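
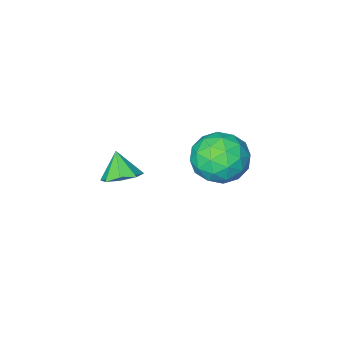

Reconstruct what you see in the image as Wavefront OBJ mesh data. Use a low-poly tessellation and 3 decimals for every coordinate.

v 2.808 -0.338 -1.321
v 3.506 -0.717 -1.48
v 2.692 -0.962 -0.339
v 3.586 -0.202 -1.144
v 3.21 0.233 -0.912
v 2.599 0.334 -0.92
v 2.109 0.041 -1.163
v 2.029 -0.474 -1.499
v 2.405 -0.909 -1.731
v 3.017 -1.01 -1.723
v -1.691 0.599 -2.904
v -0.85 -0.25 -3.239
v -2.17 -0.51 -1.301
v -1.329 -1.359 -1.636
v -0.96 -0.245 -1.235
v -0.664 0.441 -2.225
v -2.356 -1.201 -2.315
v -2.06 -0.515 -3.305
v -1.261 -1.362 -2.875
v -0.398 -0.771 -2.208
v -2.622 0.011 -2.332
v -1.759 0.602 -1.665
v -1.228 0.272 -3.212
v -1.792 -1.032 -1.328
v -1.575 -0.377 -1.092
v -1.081 -0.876 -1.289
v -1.119 0.678 -2.616
v -0.624 0.179 -2.814
v -0.689 0.182 -1.635
v -2.396 -0.939 -1.726
v -1.901 -1.438 -1.924
v -1.939 0.116 -3.251
v -1.445 -0.383 -3.448
v -2.331 -0.942 -2.905
v -0.976 -0.88 -3.196
v -1.258 -1.533 -2.253
v -1.861 -1.44 -2.652
v -1.687 -1.037 -3.234
v -0.469 -0.533 -2.803
v -0.75 -1.185 -1.861
v -0.533 -0.53 -1.625
v -0.359 -0.127 -2.207
v -0.71 -1.187 -2.589
v -2.27 0.425 -2.679
v -2.551 -0.227 -1.737
v -2.661 -0.633 -2.333
v -2.487 -0.23 -2.915
v -1.762 0.773 -2.287
v -2.044 0.12 -1.344
v -1.333 0.277 -1.306
v -1.159 0.68 -1.888
v -2.31 0.427 -1.951
f 2 1 4
f 2 4 3
f 4 1 5
f 4 5 3
f 5 1 6
f 5 6 3
f 6 1 7
f 6 7 3
f 7 1 8
f 7 8 3
f 8 1 9
f 8 9 3
f 9 1 10
f 9 10 3
f 10 1 2
f 10 2 3
f 11 48 27
f 48 22 51
f 27 51 16
f 48 51 27
f 11 27 23
f 27 16 28
f 23 28 12
f 27 28 23
f 11 23 32
f 23 12 33
f 32 33 18
f 23 33 32
f 11 32 44
f 32 18 47
f 44 47 21
f 32 47 44
f 11 44 48
f 44 21 52
f 48 52 22
f 44 52 48
f 12 28 39
f 28 16 42
f 39 42 20
f 28 42 39
f 16 51 29
f 51 22 50
f 29 50 15
f 51 50 29
f 22 52 49
f 52 21 45
f 49 45 13
f 52 45 49
f 21 47 46
f 47 18 34
f 46 34 17
f 47 34 46
f 18 33 38
f 33 12 35
f 38 35 19
f 33 35 38
f 14 40 26
f 40 20 41
f 26 41 15
f 40 41 26
f 14 26 24
f 26 15 25
f 24 25 13
f 26 25 24
f 14 24 31
f 24 13 30
f 31 30 17
f 24 30 31
f 14 31 36
f 31 17 37
f 36 37 19
f 31 37 36
f 14 36 40
f 36 19 43
f 40 43 20
f 36 43 40
f 15 41 29
f 41 20 42
f 29 42 16
f 41 42 29
f 13 25 49
f 25 15 50
f 49 50 22
f 25 50 49
f 17 30 46
f 30 13 45
f 46 45 21
f 30 45 46
f 19 37 38
f 37 17 34
f 38 34 18
f 37 34 38
f 20 43 39
f 43 19 35
f 39 35 12
f 43 35 39



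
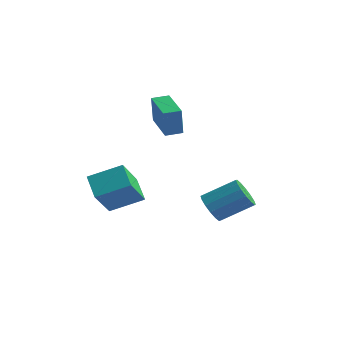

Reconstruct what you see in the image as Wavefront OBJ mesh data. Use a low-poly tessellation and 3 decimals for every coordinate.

v -3.923 2.581 3.138
v -3.79 2.323 4.65
v -3.475 3.334 3.227
v -3.342 3.075 4.739
v -2.218 1.605 2.821
v -2.085 1.346 4.333
v -1.77 2.357 2.91
v -1.637 2.099 4.422
v 1.879 0.212 -0.22
v 2.508 0.081 -0.776
v 3.591 1.218 0.184
v 2.961 1.348 0.74
v 2.286 0.426 -0.934
v 3.369 1.563 0.025
v 1.955 0.714 -0.901
v 3.037 1.851 0.059
v 1.603 0.867 -0.685
v 2.686 2.004 0.274
v 1.325 0.844 -0.345
v 2.408 1.981 0.615
v 1.196 0.652 0.029
v 2.278 1.789 0.988
v 1.249 0.342 0.336
v 2.332 1.479 1.296
v 1.471 -0.003 0.495
v 2.554 1.134 1.454
v 1.803 -0.291 0.461
v 2.885 0.846 1.421
v 2.154 -0.444 0.246
v 3.237 0.693 1.205
v 2.432 -0.421 -0.095
v 3.515 0.716 0.865
v 2.562 -0.229 -0.468
v 3.644 0.908 0.491
v -2.55 -1.755 -1.097
v -2.12 -3.092 0.342
v -3.594 -1.215 -0.283
v -3.165 -2.552 1.156
v -1.395 -0.608 -0.376
v -0.966 -1.945 1.063
v -2.44 -0.068 0.438
v -2.01 -1.405 1.877
f 2 4 1
f 5 2 1
f 1 4 3
f 3 5 1
f 2 8 4
f 6 2 5
f 6 8 2
f 4 8 3
f 7 5 3
f 3 8 7
f 7 6 5
f 8 6 7
f 10 9 13
f 10 13 11
f 11 13 14
f 11 14 12
f 13 9 15
f 13 15 14
f 14 15 16
f 14 16 12
f 15 9 17
f 15 17 16
f 16 17 18
f 16 18 12
f 17 9 19
f 17 19 18
f 18 19 20
f 18 20 12
f 19 9 21
f 19 21 20
f 20 21 22
f 20 22 12
f 21 9 23
f 21 23 22
f 22 23 24
f 22 24 12
f 23 9 25
f 23 25 24
f 24 25 26
f 24 26 12
f 25 9 27
f 25 27 26
f 26 27 28
f 26 28 12
f 27 9 29
f 27 29 28
f 28 29 30
f 28 30 12
f 29 9 31
f 29 31 30
f 30 31 32
f 30 32 12
f 31 9 33
f 31 33 32
f 32 33 34
f 32 34 12
f 33 9 10
f 33 10 34
f 34 10 11
f 34 11 12
f 36 38 35
f 39 36 35
f 35 38 37
f 37 39 35
f 36 42 38
f 40 36 39
f 40 42 36
f 38 42 37
f 41 39 37
f 37 42 41
f 41 40 39
f 42 40 41



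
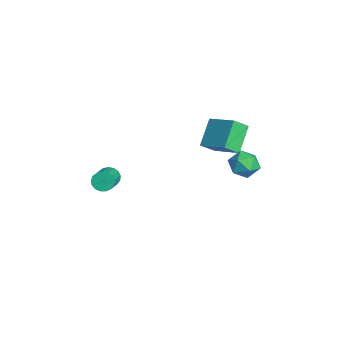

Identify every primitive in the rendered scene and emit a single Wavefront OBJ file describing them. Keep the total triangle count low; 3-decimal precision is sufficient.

v 2.761 4.147 2.372
v 3.584 3.892 2.897
v 2.996 2.868 1.383
v 3.819 2.613 1.908
v 2.905 2.52 2.326
v 2.76 3.31 2.937
v 3.82 3.45 1.343
v 3.675 4.24 1.954
v 4.239 3.461 2.261
v 3.674 2.887 2.869
v 2.906 3.873 1.411
v 2.341 3.299 2.019
v -2.209 2.988 -0.685
v -1.978 2.039 0.111
v -3.459 3.834 0.688
v -3.228 2.885 1.483
v -0.572 4.075 0.137
v -0.341 3.126 0.932
v -1.822 4.921 1.509
v -1.591 3.972 2.305
v -1.908 -3.47 -1.82
v -1.51 -3.058 -2.24
v 0.105 -3.678 -1.32
v -0.292 -4.09 -0.9
v -1.584 -2.857 -1.976
v 0.032 -3.478 -1.055
v -1.732 -2.797 -1.676
v -0.116 -3.418 -0.755
v -1.92 -2.891 -1.409
v -0.304 -3.512 -0.488
v -2.105 -3.117 -1.236
v -0.49 -3.738 -0.316
v -2.245 -3.425 -1.197
v -0.63 -4.045 -0.277
v -2.308 -3.742 -1.301
v -0.693 -4.363 -0.381
v -2.279 -3.997 -1.524
v -0.664 -4.618 -0.603
v -2.165 -4.131 -1.814
v -0.55 -4.752 -0.894
v -1.992 -4.114 -2.106
v -0.377 -4.735 -1.186
v -1.8 -3.949 -2.333
v -0.184 -4.57 -1.412
v -1.632 -3.674 -2.442
v -0.017 -4.295 -1.521
v -1.528 -3.353 -2.408
v 0.088 -3.973 -1.488
f 1 12 6
f 1 6 2
f 1 2 8
f 1 8 11
f 1 11 12
f 2 6 10
f 6 12 5
f 12 11 3
f 11 8 7
f 8 2 9
f 4 10 5
f 4 5 3
f 4 3 7
f 4 7 9
f 4 9 10
f 5 10 6
f 3 5 12
f 7 3 11
f 9 7 8
f 10 9 2
f 14 16 13
f 17 14 13
f 13 16 15
f 15 17 13
f 14 20 16
f 18 14 17
f 18 20 14
f 16 20 15
f 19 17 15
f 15 20 19
f 19 18 17
f 20 18 19
f 22 21 25
f 22 25 23
f 23 25 26
f 23 26 24
f 25 21 27
f 25 27 26
f 26 27 28
f 26 28 24
f 27 21 29
f 27 29 28
f 28 29 30
f 28 30 24
f 29 21 31
f 29 31 30
f 30 31 32
f 30 32 24
f 31 21 33
f 31 33 32
f 32 33 34
f 32 34 24
f 33 21 35
f 33 35 34
f 34 35 36
f 34 36 24
f 35 21 37
f 35 37 36
f 36 37 38
f 36 38 24
f 37 21 39
f 37 39 38
f 38 39 40
f 38 40 24
f 39 21 41
f 39 41 40
f 40 41 42
f 40 42 24
f 41 21 43
f 41 43 42
f 42 43 44
f 42 44 24
f 43 21 45
f 43 45 44
f 44 45 46
f 44 46 24
f 45 21 47
f 45 47 46
f 46 47 48
f 46 48 24
f 47 21 22
f 47 22 48
f 48 22 23
f 48 23 24



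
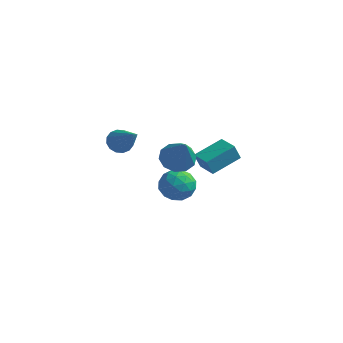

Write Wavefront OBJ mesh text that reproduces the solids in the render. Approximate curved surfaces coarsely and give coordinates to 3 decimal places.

v -3.263 2.206 -3.12
v -2.397 2.331 -2.66
v -2.943 0.649 -3.3
v -2.077 0.774 -2.84
v -2.922 0.856 -2.333
v -3.12 1.818 -2.223
v -2.22 1.162 -3.737
v -2.418 2.124 -3.627
v -1.753 1.685 -3.042
v -2.186 1.496 -2.174
v -3.154 1.484 -3.786
v -3.587 1.295 -2.918
v -2.858 2.405 -2.875
v -2.482 0.575 -3.085
v -2.979 0.623 -2.788
v -2.47 0.697 -2.517
v -3.283 2.104 -2.617
v -2.774 2.177 -2.347
v -3.082 1.31 -2.155
v -2.566 0.803 -3.613
v -2.057 0.876 -3.343
v -2.87 2.283 -3.443
v -2.361 2.357 -3.172
v -2.258 1.67 -3.805
v -1.97 2.099 -2.828
v -1.782 1.184 -2.934
v -1.867 1.412 -3.462
v -1.983 1.977 -3.396
v -2.225 1.988 -2.318
v -2.037 1.073 -2.424
v -2.534 1.121 -2.126
v -2.65 1.687 -2.061
v -1.846 1.609 -2.543
v -3.303 1.907 -3.536
v -3.115 0.992 -3.642
v -2.69 1.293 -3.899
v -2.806 1.859 -3.834
v -3.558 1.796 -3.026
v -3.37 0.881 -3.132
v -3.357 1.003 -2.564
v -3.473 1.568 -2.498
v -3.494 1.371 -3.417
v -1.466 -0.658 0.558
v -0.837 -0.995 0.027
v -0.534 -1.602 2.262
v -0.664 -0.504 0.204
v -0.797 -0.072 0.517
v -1.186 0.137 0.845
v -1.682 0.042 1.064
v -2.095 -0.32 1.09
v -2.268 -0.811 0.912
v -2.135 -1.243 0.599
v -1.747 -1.452 0.271
v -1.251 -1.357 0.052
v -3.102 -3.068 2.482
v -2.713 -2.526 2.43
v -1.658 -3.972 3.858
v -2.925 -2.459 2.696
v -3.185 -2.555 2.905
v -3.422 -2.79 3.001
v -3.574 -3.098 2.957
v -3.599 -3.399 2.787
v -3.491 -3.611 2.534
v -3.28 -3.678 2.268
v -3.02 -3.581 2.059
v -2.783 -3.347 1.963
v -2.631 -3.039 2.007
v -2.606 -2.738 2.178
v -1.058 0.817 -0.761
v -1.285 0.59 0.09
v -0.318 2.192 -0.198
v -0.545 1.965 0.654
v -0.095 0.255 -0.654
v -0.322 0.028 0.198
v 0.645 1.63 -0.09
v 0.418 1.403 0.761
f 1 38 17
f 38 12 41
f 17 41 6
f 38 41 17
f 1 17 13
f 17 6 18
f 13 18 2
f 17 18 13
f 1 13 22
f 13 2 23
f 22 23 8
f 13 23 22
f 1 22 34
f 22 8 37
f 34 37 11
f 22 37 34
f 1 34 38
f 34 11 42
f 38 42 12
f 34 42 38
f 2 18 29
f 18 6 32
f 29 32 10
f 18 32 29
f 6 41 19
f 41 12 40
f 19 40 5
f 41 40 19
f 12 42 39
f 42 11 35
f 39 35 3
f 42 35 39
f 11 37 36
f 37 8 24
f 36 24 7
f 37 24 36
f 8 23 28
f 23 2 25
f 28 25 9
f 23 25 28
f 4 30 16
f 30 10 31
f 16 31 5
f 30 31 16
f 4 16 14
f 16 5 15
f 14 15 3
f 16 15 14
f 4 14 21
f 14 3 20
f 21 20 7
f 14 20 21
f 4 21 26
f 21 7 27
f 26 27 9
f 21 27 26
f 4 26 30
f 26 9 33
f 30 33 10
f 26 33 30
f 5 31 19
f 31 10 32
f 19 32 6
f 31 32 19
f 3 15 39
f 15 5 40
f 39 40 12
f 15 40 39
f 7 20 36
f 20 3 35
f 36 35 11
f 20 35 36
f 9 27 28
f 27 7 24
f 28 24 8
f 27 24 28
f 10 33 29
f 33 9 25
f 29 25 2
f 33 25 29
f 44 43 46
f 44 46 45
f 46 43 47
f 46 47 45
f 47 43 48
f 47 48 45
f 48 43 49
f 48 49 45
f 49 43 50
f 49 50 45
f 50 43 51
f 50 51 45
f 51 43 52
f 51 52 45
f 52 43 53
f 52 53 45
f 53 43 54
f 53 54 45
f 54 43 44
f 54 44 45
f 56 55 58
f 56 58 57
f 58 55 59
f 58 59 57
f 59 55 60
f 59 60 57
f 60 55 61
f 60 61 57
f 61 55 62
f 61 62 57
f 62 55 63
f 62 63 57
f 63 55 64
f 63 64 57
f 64 55 65
f 64 65 57
f 65 55 66
f 65 66 57
f 66 55 67
f 66 67 57
f 67 55 68
f 67 68 57
f 68 55 56
f 68 56 57
f 70 72 69
f 73 70 69
f 69 72 71
f 71 73 69
f 70 76 72
f 74 70 73
f 74 76 70
f 72 76 71
f 75 73 71
f 71 76 75
f 75 74 73
f 76 74 75



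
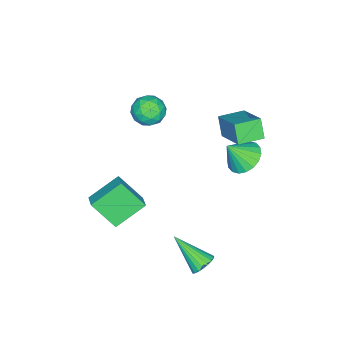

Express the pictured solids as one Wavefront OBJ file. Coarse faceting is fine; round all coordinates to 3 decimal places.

v 3.377 3.763 -3.886
v 3.85 4.026 -3.508
v 3.243 2.197 -2.634
v 3.622 4.133 -3.398
v 3.352 4.176 -3.372
v 3.087 4.148 -3.436
v 2.871 4.054 -3.577
v 2.743 3.909 -3.772
v 2.725 3.739 -3.987
v 2.819 3.573 -4.184
v 3.01 3.44 -4.33
v 3.264 3.363 -4.399
v 3.538 3.355 -4.379
v 3.784 3.418 -4.275
v 3.959 3.54 -4.103
v 4.034 3.701 -3.894
v 3.995 3.873 -3.683
v -2.616 2.732 1.791
v -1.6 4.051 2.768
v -2.224 3.133 0.844
v -1.208 4.451 1.821
v -1.612 1.909 1.859
v -0.596 3.227 2.836
v -1.22 2.309 0.912
v -0.204 3.628 1.889
v -2.076 3.069 -1.226
v -1.549 2.515 -1.805
v -1.504 2.431 -0.094
v -1.296 2.853 -1.742
v -1.198 3.234 -1.576
v -1.273 3.583 -1.341
v -1.508 3.83 -1.084
v -1.855 3.926 -0.854
v -2.246 3.853 -0.698
v -2.603 3.624 -0.647
v -2.856 3.286 -0.71
v -2.954 2.904 -0.875
v -2.879 2.556 -1.11
v -2.644 2.309 -1.368
v -2.297 2.212 -1.598
v -1.906 2.286 -1.754
v 2.276 -1.519 -4.36
v 2.46 -2.696 -3.023
v 1.024 -0.618 -3.394
v 1.208 -1.795 -2.058
v 2.952 -0.985 -3.982
v 3.136 -2.162 -2.646
v 1.7 -0.084 -3.017
v 1.884 -1.261 -1.68
v -0.115 -0.447 1.715
v 0.33 -0.09 2.376
v -0.37 -1.59 2.504
v 0.075 -1.233 3.165
v -0.693 -0.896 2.923
v -0.535 -0.189 2.435
v 0.495 -1.491 2.445
v 0.653 -0.784 1.957
v 0.707 -0.735 2.827
v -0.027 -0.367 3.122
v -0.013 -1.313 1.758
v -0.747 -0.945 2.053
v 0.13 -0.168 1.976
v -0.17 -1.512 2.904
v -0.621 -1.313 2.761
v -0.36 -1.104 3.15
v -0.378 -0.226 2.011
v -0.117 -0.017 2.4
v -0.718 -0.49 2.721
v 0.077 -1.663 2.48
v 0.338 -1.454 2.869
v 0.32 -0.576 1.73
v 0.581 -0.367 2.119
v 0.678 -1.19 2.159
v 0.613 -0.338 2.63
v 0.463 -1.01 3.093
v 0.71 -1.161 2.67
v 0.803 -0.746 2.384
v 0.181 -0.122 2.803
v 0.031 -0.793 3.267
v -0.42 -0.595 3.125
v -0.327 -0.18 2.838
v 0.403 -0.501 3.068
v -0.071 -0.887 1.613
v -0.221 -1.558 2.077
v 0.287 -1.5 2.042
v 0.38 -1.085 1.755
v -0.503 -0.67 1.787
v -0.653 -1.342 2.25
v -0.843 -0.934 2.496
v -0.75 -0.519 2.21
v -0.443 -1.179 1.812
f 2 1 4
f 2 4 3
f 4 1 5
f 4 5 3
f 5 1 6
f 5 6 3
f 6 1 7
f 6 7 3
f 7 1 8
f 7 8 3
f 8 1 9
f 8 9 3
f 9 1 10
f 9 10 3
f 10 1 11
f 10 11 3
f 11 1 12
f 11 12 3
f 12 1 13
f 12 13 3
f 13 1 14
f 13 14 3
f 14 1 15
f 14 15 3
f 15 1 16
f 15 16 3
f 16 1 17
f 16 17 3
f 17 1 2
f 17 2 3
f 19 21 18
f 22 19 18
f 18 21 20
f 20 22 18
f 19 25 21
f 23 19 22
f 23 25 19
f 21 25 20
f 24 22 20
f 20 25 24
f 24 23 22
f 25 23 24
f 27 26 29
f 27 29 28
f 29 26 30
f 29 30 28
f 30 26 31
f 30 31 28
f 31 26 32
f 31 32 28
f 32 26 33
f 32 33 28
f 33 26 34
f 33 34 28
f 34 26 35
f 34 35 28
f 35 26 36
f 35 36 28
f 36 26 37
f 36 37 28
f 37 26 38
f 37 38 28
f 38 26 39
f 38 39 28
f 39 26 40
f 39 40 28
f 40 26 41
f 40 41 28
f 41 26 27
f 41 27 28
f 43 45 42
f 46 43 42
f 42 45 44
f 44 46 42
f 43 49 45
f 47 43 46
f 47 49 43
f 45 49 44
f 48 46 44
f 44 49 48
f 48 47 46
f 49 47 48
f 50 87 66
f 87 61 90
f 66 90 55
f 87 90 66
f 50 66 62
f 66 55 67
f 62 67 51
f 66 67 62
f 50 62 71
f 62 51 72
f 71 72 57
f 62 72 71
f 50 71 83
f 71 57 86
f 83 86 60
f 71 86 83
f 50 83 87
f 83 60 91
f 87 91 61
f 83 91 87
f 51 67 78
f 67 55 81
f 78 81 59
f 67 81 78
f 55 90 68
f 90 61 89
f 68 89 54
f 90 89 68
f 61 91 88
f 91 60 84
f 88 84 52
f 91 84 88
f 60 86 85
f 86 57 73
f 85 73 56
f 86 73 85
f 57 72 77
f 72 51 74
f 77 74 58
f 72 74 77
f 53 79 65
f 79 59 80
f 65 80 54
f 79 80 65
f 53 65 63
f 65 54 64
f 63 64 52
f 65 64 63
f 53 63 70
f 63 52 69
f 70 69 56
f 63 69 70
f 53 70 75
f 70 56 76
f 75 76 58
f 70 76 75
f 53 75 79
f 75 58 82
f 79 82 59
f 75 82 79
f 54 80 68
f 80 59 81
f 68 81 55
f 80 81 68
f 52 64 88
f 64 54 89
f 88 89 61
f 64 89 88
f 56 69 85
f 69 52 84
f 85 84 60
f 69 84 85
f 58 76 77
f 76 56 73
f 77 73 57
f 76 73 77
f 59 82 78
f 82 58 74
f 78 74 51
f 82 74 78



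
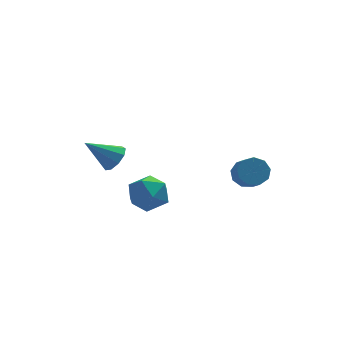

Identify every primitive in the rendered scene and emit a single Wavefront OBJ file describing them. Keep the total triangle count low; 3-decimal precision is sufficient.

v -2.815 -0.914 1.155
v -1.636 -0.752 1.575
v -2.204 -2.528 0.065
v -1.025 -2.366 0.485
v -1.93 -2.75 1.277
v -2.307 -1.752 1.95
v -1.533 -1.528 -0.31
v -1.91 -0.53 0.363
v -0.844 -1.131 0.669
v -1.089 -1.886 1.65
v -2.751 -1.394 -0.01
v -2.996 -2.149 0.971
v 3.54 -1.039 1.128
v 4.45 -1.018 1.136
v 4.469 -2.24 2.12
v 3.56 -2.261 2.112
v 4.225 -0.656 1.59
v 4.244 -1.879 2.574
v 3.679 -0.473 1.827
v 3.698 -1.696 2.812
v 3.069 -0.555 1.738
v 3.088 -1.778 2.722
v 2.679 -0.863 1.362
v 2.698 -2.086 2.347
v 2.692 -1.253 0.878
v 2.711 -2.476 1.862
v 3.102 -1.543 0.51
v 3.122 -2.766 1.494
v 3.718 -1.597 0.431
v 3.737 -2.819 1.416
v 4.25 -1.389 0.678
v 4.269 -2.612 1.663
v -2.842 2.659 0.857
v -2.248 2.656 1.572
v -4.438 2.901 2.183
v -2.332 3.251 1.362
v -2.655 3.568 0.916
v -3.065 3.461 0.441
v -3.371 2.978 0.162
v -3.429 2.346 0.207
v -3.212 1.861 0.556
v -2.822 1.749 1.046
v -2.441 2.063 1.448
f 1 12 6
f 1 6 2
f 1 2 8
f 1 8 11
f 1 11 12
f 2 6 10
f 6 12 5
f 12 11 3
f 11 8 7
f 8 2 9
f 4 10 5
f 4 5 3
f 4 3 7
f 4 7 9
f 4 9 10
f 5 10 6
f 3 5 12
f 7 3 11
f 9 7 8
f 10 9 2
f 14 13 17
f 14 17 15
f 15 17 18
f 15 18 16
f 17 13 19
f 17 19 18
f 18 19 20
f 18 20 16
f 19 13 21
f 19 21 20
f 20 21 22
f 20 22 16
f 21 13 23
f 21 23 22
f 22 23 24
f 22 24 16
f 23 13 25
f 23 25 24
f 24 25 26
f 24 26 16
f 25 13 27
f 25 27 26
f 26 27 28
f 26 28 16
f 27 13 29
f 27 29 28
f 28 29 30
f 28 30 16
f 29 13 31
f 29 31 30
f 30 31 32
f 30 32 16
f 31 13 14
f 31 14 32
f 32 14 15
f 32 15 16
f 34 33 36
f 34 36 35
f 36 33 37
f 36 37 35
f 37 33 38
f 37 38 35
f 38 33 39
f 38 39 35
f 39 33 40
f 39 40 35
f 40 33 41
f 40 41 35
f 41 33 42
f 41 42 35
f 42 33 43
f 42 43 35
f 43 33 34
f 43 34 35



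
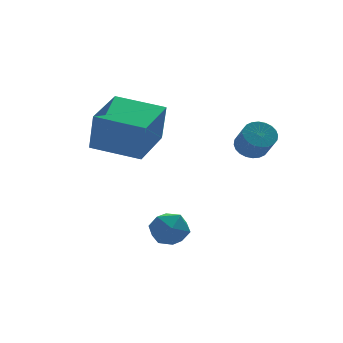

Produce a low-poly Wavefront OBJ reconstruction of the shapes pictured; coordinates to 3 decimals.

v -3.261 0.924 1.392
v -3.213 0.572 3.085
v -1.84 2.485 1.677
v -1.793 2.133 3.37
v -1.727 -0.413 1.07
v -1.68 -0.765 2.763
v -0.307 1.148 1.355
v -0.259 0.796 3.048
v 1.74 -2.427 2.012
v 2.382 -2.542 1.91
v 2.381 -3.288 2.745
v 1.74 -3.173 2.848
v 2.392 -2.351 2.081
v 2.392 -3.096 2.917
v 2.303 -2.17 2.242
v 2.303 -2.916 3.077
v 2.129 -2.029 2.368
v 2.128 -2.775 3.203
v 1.895 -1.948 2.44
v 1.894 -2.694 3.275
v 1.637 -1.941 2.446
v 1.637 -2.687 3.282
v 1.396 -2.007 2.387
v 1.395 -2.753 3.222
v 1.207 -2.137 2.271
v 1.206 -2.883 3.106
v 1.099 -2.312 2.115
v 1.098 -3.058 2.95
v 1.088 -2.504 1.943
v 1.088 -3.249 2.779
v 1.177 -2.684 1.783
v 1.177 -3.43 2.618
v 1.352 -2.825 1.657
v 1.351 -3.571 2.492
v 1.586 -2.906 1.585
v 1.585 -3.652 2.42
v 1.843 -2.913 1.578
v 1.843 -3.659 2.414
v 2.085 -2.847 1.638
v 2.084 -3.593 2.473
v 2.274 -2.717 1.754
v 2.273 -3.463 2.589
v -2.266 -2.845 -1.643
v -1.872 -2.45 -2.286
v -1.128 -2.73 -0.874
v -0.734 -2.335 -1.517
v -1.37 -1.947 -1.105
v -2.074 -2.018 -1.58
v -0.926 -3.162 -1.58
v -1.63 -3.233 -2.055
v -1.044 -2.646 -2.247
v -1.318 -1.895 -1.954
v -1.682 -3.285 -1.206
v -1.956 -2.534 -0.913
f 2 4 1
f 5 2 1
f 1 4 3
f 3 5 1
f 2 8 4
f 6 2 5
f 6 8 2
f 4 8 3
f 7 5 3
f 3 8 7
f 7 6 5
f 8 6 7
f 10 9 13
f 10 13 11
f 11 13 14
f 11 14 12
f 13 9 15
f 13 15 14
f 14 15 16
f 14 16 12
f 15 9 17
f 15 17 16
f 16 17 18
f 16 18 12
f 17 9 19
f 17 19 18
f 18 19 20
f 18 20 12
f 19 9 21
f 19 21 20
f 20 21 22
f 20 22 12
f 21 9 23
f 21 23 22
f 22 23 24
f 22 24 12
f 23 9 25
f 23 25 24
f 24 25 26
f 24 26 12
f 25 9 27
f 25 27 26
f 26 27 28
f 26 28 12
f 27 9 29
f 27 29 28
f 28 29 30
f 28 30 12
f 29 9 31
f 29 31 30
f 30 31 32
f 30 32 12
f 31 9 33
f 31 33 32
f 32 33 34
f 32 34 12
f 33 9 35
f 33 35 34
f 34 35 36
f 34 36 12
f 35 9 37
f 35 37 36
f 36 37 38
f 36 38 12
f 37 9 39
f 37 39 38
f 38 39 40
f 38 40 12
f 39 9 41
f 39 41 40
f 40 41 42
f 40 42 12
f 41 9 10
f 41 10 42
f 42 10 11
f 42 11 12
f 43 54 48
f 43 48 44
f 43 44 50
f 43 50 53
f 43 53 54
f 44 48 52
f 48 54 47
f 54 53 45
f 53 50 49
f 50 44 51
f 46 52 47
f 46 47 45
f 46 45 49
f 46 49 51
f 46 51 52
f 47 52 48
f 45 47 54
f 49 45 53
f 51 49 50
f 52 51 44



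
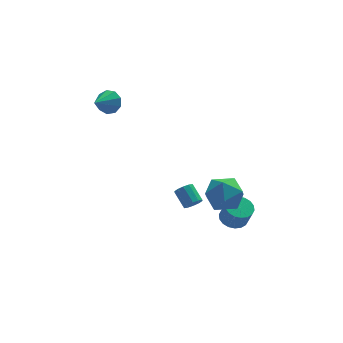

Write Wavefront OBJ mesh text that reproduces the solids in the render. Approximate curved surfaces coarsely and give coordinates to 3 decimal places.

v 0.045 -4.091 -0.334
v 0.657 -3.084 -0.061
v 1.603 -4.776 -1.299
v 2.215 -3.769 -1.026
v 1.936 -4.562 -0.157
v 0.973 -4.139 0.44
v 1.287 -3.721 -1.8
v 0.324 -3.298 -1.203
v 1.424 -2.856 -0.967
v 1.825 -3.375 0.049
v 0.435 -4.485 -1.409
v 0.836 -5.004 -0.393
v 2.182 -2.098 -4.206
v 2.648 -1.449 -4.021
v 2.844 -1.933 -2.809
v 2.378 -2.582 -2.994
v 2.314 -1.339 -3.924
v 2.51 -1.824 -2.712
v 1.954 -1.38 -3.882
v 2.149 -1.865 -2.67
v 1.639 -1.563 -3.904
v 1.834 -2.047 -2.692
v 1.432 -1.851 -3.987
v 1.627 -2.336 -2.775
v 1.373 -2.189 -4.112
v 1.568 -2.674 -2.9
v 1.475 -2.508 -4.256
v 1.67 -2.993 -3.044
v 1.716 -2.747 -4.391
v 1.912 -3.231 -3.179
v 2.05 -2.856 -4.488
v 2.246 -3.341 -3.276
v 2.411 -2.815 -4.53
v 2.606 -3.3 -3.318
v 2.726 -2.633 -4.508
v 2.921 -3.117 -3.296
v 2.933 -2.344 -4.425
v 3.128 -2.829 -3.213
v 2.992 -2.006 -4.3
v 3.187 -2.491 -3.088
v 2.89 -1.687 -4.156
v 3.085 -2.172 -2.944
v -0.087 -2.159 -2.592
v 0.144 -2.423 -2.143
v -0.162 -1.525 -1.458
v -0.393 -1.261 -1.908
v 0.393 -2.224 -2.292
v 0.087 -1.326 -1.607
v 0.459 -2 -2.556
v 0.153 -1.103 -1.871
v 0.317 -1.837 -2.834
v 0.011 -0.939 -2.149
v 0.02 -1.797 -3.019
v -0.286 -0.899 -2.335
v -0.318 -1.895 -3.042
v -0.624 -0.997 -2.357
v -0.567 -2.094 -2.893
v -0.873 -1.196 -2.208
v -0.633 -2.317 -2.629
v -0.939 -1.42 -1.944
v -0.491 -2.481 -2.351
v -0.797 -1.583 -1.666
v -0.194 -2.521 -2.165
v -0.5 -1.623 -1.481
v -3.438 3.353 2.468
v -2.84 3.021 2.921
v -4.422 2.487 3.132
v -3.055 3.467 3.184
v -3.449 3.86 3.112
v -3.838 4.016 2.739
v -4.039 3.861 2.239
v -3.959 3.469 1.846
v -3.635 3.023 1.744
v -3.219 2.731 1.981
v -2.905 2.73 2.445
f 1 12 6
f 1 6 2
f 1 2 8
f 1 8 11
f 1 11 12
f 2 6 10
f 6 12 5
f 12 11 3
f 11 8 7
f 8 2 9
f 4 10 5
f 4 5 3
f 4 3 7
f 4 7 9
f 4 9 10
f 5 10 6
f 3 5 12
f 7 3 11
f 9 7 8
f 10 9 2
f 14 13 17
f 14 17 15
f 15 17 18
f 15 18 16
f 17 13 19
f 17 19 18
f 18 19 20
f 18 20 16
f 19 13 21
f 19 21 20
f 20 21 22
f 20 22 16
f 21 13 23
f 21 23 22
f 22 23 24
f 22 24 16
f 23 13 25
f 23 25 24
f 24 25 26
f 24 26 16
f 25 13 27
f 25 27 26
f 26 27 28
f 26 28 16
f 27 13 29
f 27 29 28
f 28 29 30
f 28 30 16
f 29 13 31
f 29 31 30
f 30 31 32
f 30 32 16
f 31 13 33
f 31 33 32
f 32 33 34
f 32 34 16
f 33 13 35
f 33 35 34
f 34 35 36
f 34 36 16
f 35 13 37
f 35 37 36
f 36 37 38
f 36 38 16
f 37 13 39
f 37 39 38
f 38 39 40
f 38 40 16
f 39 13 41
f 39 41 40
f 40 41 42
f 40 42 16
f 41 13 14
f 41 14 42
f 42 14 15
f 42 15 16
f 44 43 47
f 44 47 45
f 45 47 48
f 45 48 46
f 47 43 49
f 47 49 48
f 48 49 50
f 48 50 46
f 49 43 51
f 49 51 50
f 50 51 52
f 50 52 46
f 51 43 53
f 51 53 52
f 52 53 54
f 52 54 46
f 53 43 55
f 53 55 54
f 54 55 56
f 54 56 46
f 55 43 57
f 55 57 56
f 56 57 58
f 56 58 46
f 57 43 59
f 57 59 58
f 58 59 60
f 58 60 46
f 59 43 61
f 59 61 60
f 60 61 62
f 60 62 46
f 61 43 63
f 61 63 62
f 62 63 64
f 62 64 46
f 63 43 44
f 63 44 64
f 64 44 45
f 64 45 46
f 66 65 68
f 66 68 67
f 68 65 69
f 68 69 67
f 69 65 70
f 69 70 67
f 70 65 71
f 70 71 67
f 71 65 72
f 71 72 67
f 72 65 73
f 72 73 67
f 73 65 74
f 73 74 67
f 74 65 75
f 74 75 67
f 75 65 66
f 75 66 67



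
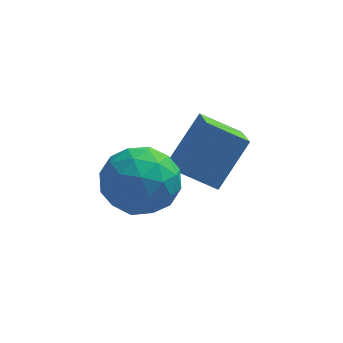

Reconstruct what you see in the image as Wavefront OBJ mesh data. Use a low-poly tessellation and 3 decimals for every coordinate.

v 0.9 -2.657 -0.294
v 1.724 -1.789 1.024
v 0.679 -1.02 -1.233
v 1.503 -0.152 0.084
v 2.077 -2.848 -0.904
v 2.901 -1.98 0.413
v 1.856 -1.211 -1.844
v 2.68 -0.343 -0.526
v -0.593 -2.899 -0.495
v 0.541 -3.011 -0.696
v -0.481 -4.189 0.856
v 0.653 -4.301 0.655
v 0.243 -3.327 1.124
v 0.173 -2.53 0.289
v -0.113 -4.67 -0.129
v -0.183 -3.873 -0.964
v 0.837 -4.106 -0.47
v 1.057 -3.276 0.304
v -0.997 -3.924 -0.144
v -0.777 -3.094 0.63
v -0.036 -2.842 -0.714
v 0.096 -4.358 0.874
v -0.145 -3.786 1.15
v 0.521 -3.852 1.032
v -0.252 -2.559 -0.135
v 0.415 -2.625 -0.253
v 0.239 -2.81 0.817
v -0.355 -4.575 0.413
v 0.312 -4.641 0.295
v -0.461 -3.348 -0.872
v 0.205 -3.414 -0.99
v -0.179 -4.39 -0.657
v 0.804 -3.552 -0.7
v 0.87 -4.31 0.095
v 0.42 -4.527 -0.366
v 0.379 -4.058 -0.857
v 0.934 -3.063 -0.244
v 1 -3.822 0.55
v 0.759 -3.249 0.826
v 0.718 -2.78 0.335
v 1.108 -3.707 -0.112
v -0.94 -3.378 -0.39
v -0.874 -4.137 0.404
v -0.658 -4.42 -0.175
v -0.699 -3.951 -0.666
v -0.81 -2.89 0.065
v -0.744 -3.648 0.86
v -0.319 -3.142 1.017
v -0.36 -2.673 0.526
v -1.048 -3.493 0.272
f 2 4 1
f 5 2 1
f 1 4 3
f 3 5 1
f 2 8 4
f 6 2 5
f 6 8 2
f 4 8 3
f 7 5 3
f 3 8 7
f 7 6 5
f 8 6 7
f 9 46 25
f 46 20 49
f 25 49 14
f 46 49 25
f 9 25 21
f 25 14 26
f 21 26 10
f 25 26 21
f 9 21 30
f 21 10 31
f 30 31 16
f 21 31 30
f 9 30 42
f 30 16 45
f 42 45 19
f 30 45 42
f 9 42 46
f 42 19 50
f 46 50 20
f 42 50 46
f 10 26 37
f 26 14 40
f 37 40 18
f 26 40 37
f 14 49 27
f 49 20 48
f 27 48 13
f 49 48 27
f 20 50 47
f 50 19 43
f 47 43 11
f 50 43 47
f 19 45 44
f 45 16 32
f 44 32 15
f 45 32 44
f 16 31 36
f 31 10 33
f 36 33 17
f 31 33 36
f 12 38 24
f 38 18 39
f 24 39 13
f 38 39 24
f 12 24 22
f 24 13 23
f 22 23 11
f 24 23 22
f 12 22 29
f 22 11 28
f 29 28 15
f 22 28 29
f 12 29 34
f 29 15 35
f 34 35 17
f 29 35 34
f 12 34 38
f 34 17 41
f 38 41 18
f 34 41 38
f 13 39 27
f 39 18 40
f 27 40 14
f 39 40 27
f 11 23 47
f 23 13 48
f 47 48 20
f 23 48 47
f 15 28 44
f 28 11 43
f 44 43 19
f 28 43 44
f 17 35 36
f 35 15 32
f 36 32 16
f 35 32 36
f 18 41 37
f 41 17 33
f 37 33 10
f 41 33 37



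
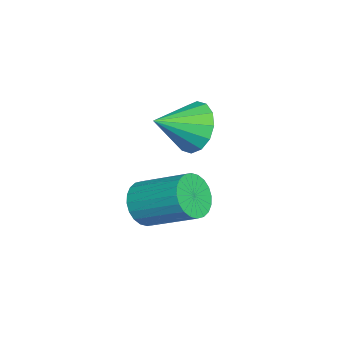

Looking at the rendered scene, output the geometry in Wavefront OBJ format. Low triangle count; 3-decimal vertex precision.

v -0.571 1.107 -0.35
v 0.016 1.843 0.2
v 0.271 -0.147 0.43
v -0.435 1.743 0.525
v -0.922 1.472 0.615
v -1.314 1.104 0.447
v -1.508 0.736 0.065
v -1.45 0.468 -0.428
v -1.157 0.371 -0.9
v -0.707 0.471 -1.225
v -0.22 0.742 -1.315
v 0.173 1.11 -1.147
v 0.366 1.478 -0.765
v 0.309 1.746 -0.272
v 2.531 -0.097 -2.034
v 3.123 0.081 -2.673
v 3.721 1.776 -1.646
v 3.129 1.597 -1.006
v 2.844 0.251 -2.79
v 3.442 1.946 -1.763
v 2.517 0.367 -2.792
v 3.115 2.062 -1.765
v 2.192 0.413 -2.679
v 2.79 2.108 -1.652
v 1.919 0.381 -2.467
v 2.517 2.076 -1.44
v 1.739 0.276 -2.189
v 2.336 1.971 -1.162
v 1.679 0.115 -1.888
v 2.277 1.81 -0.861
v 1.749 -0.079 -1.608
v 2.347 1.615 -0.581
v 1.939 -0.276 -1.394
v 2.537 1.419 -0.367
v 2.218 -0.446 -1.277
v 2.816 1.249 -0.25
v 2.545 -0.562 -1.275
v 3.143 1.133 -0.248
v 2.87 -0.608 -1.388
v 3.468 1.087 -0.361
v 3.143 -0.576 -1.6
v 3.741 1.119 -0.573
v 3.324 -0.471 -1.878
v 3.921 1.224 -0.851
v 3.383 -0.31 -2.179
v 3.981 1.385 -1.152
v 3.313 -0.115 -2.459
v 3.911 1.579 -1.432
f 2 1 4
f 2 4 3
f 4 1 5
f 4 5 3
f 5 1 6
f 5 6 3
f 6 1 7
f 6 7 3
f 7 1 8
f 7 8 3
f 8 1 9
f 8 9 3
f 9 1 10
f 9 10 3
f 10 1 11
f 10 11 3
f 11 1 12
f 11 12 3
f 12 1 13
f 12 13 3
f 13 1 14
f 13 14 3
f 14 1 2
f 14 2 3
f 16 15 19
f 16 19 17
f 17 19 20
f 17 20 18
f 19 15 21
f 19 21 20
f 20 21 22
f 20 22 18
f 21 15 23
f 21 23 22
f 22 23 24
f 22 24 18
f 23 15 25
f 23 25 24
f 24 25 26
f 24 26 18
f 25 15 27
f 25 27 26
f 26 27 28
f 26 28 18
f 27 15 29
f 27 29 28
f 28 29 30
f 28 30 18
f 29 15 31
f 29 31 30
f 30 31 32
f 30 32 18
f 31 15 33
f 31 33 32
f 32 33 34
f 32 34 18
f 33 15 35
f 33 35 34
f 34 35 36
f 34 36 18
f 35 15 37
f 35 37 36
f 36 37 38
f 36 38 18
f 37 15 39
f 37 39 38
f 38 39 40
f 38 40 18
f 39 15 41
f 39 41 40
f 40 41 42
f 40 42 18
f 41 15 43
f 41 43 42
f 42 43 44
f 42 44 18
f 43 15 45
f 43 45 44
f 44 45 46
f 44 46 18
f 45 15 47
f 45 47 46
f 46 47 48
f 46 48 18
f 47 15 16
f 47 16 48
f 48 16 17
f 48 17 18



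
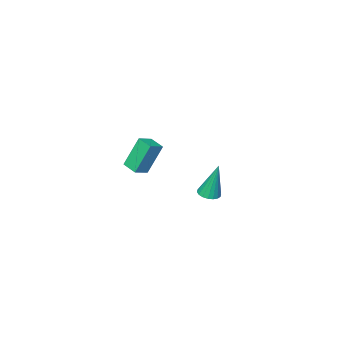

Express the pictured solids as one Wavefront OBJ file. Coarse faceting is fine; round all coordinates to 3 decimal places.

v -0.41 -3.866 -0.194
v -1.11 -3.563 1.47
v -0.405 -2.97 -0.354
v -1.104 -2.667 1.309
v 0.384 -3.813 0.131
v -0.315 -3.51 1.794
v 0.39 -2.917 -0.03
v -0.31 -2.614 1.634
v 1.053 3.32 1.642
v 1.509 3.034 1.754
v 0.847 3.72 3.498
v 1.595 3.259 1.715
v 1.574 3.497 1.662
v 1.449 3.7 1.604
v 1.246 3.828 1.554
v 1.005 3.854 1.521
v 0.774 3.776 1.513
v 0.598 3.606 1.529
v 0.512 3.381 1.569
v 0.533 3.143 1.622
v 0.658 2.94 1.68
v 0.86 2.813 1.73
v 1.102 2.786 1.762
v 1.333 2.864 1.771
f 2 4 1
f 5 2 1
f 1 4 3
f 3 5 1
f 2 8 4
f 6 2 5
f 6 8 2
f 4 8 3
f 7 5 3
f 3 8 7
f 7 6 5
f 8 6 7
f 10 9 12
f 10 12 11
f 12 9 13
f 12 13 11
f 13 9 14
f 13 14 11
f 14 9 15
f 14 15 11
f 15 9 16
f 15 16 11
f 16 9 17
f 16 17 11
f 17 9 18
f 17 18 11
f 18 9 19
f 18 19 11
f 19 9 20
f 19 20 11
f 20 9 21
f 20 21 11
f 21 9 22
f 21 22 11
f 22 9 23
f 22 23 11
f 23 9 24
f 23 24 11
f 24 9 10
f 24 10 11



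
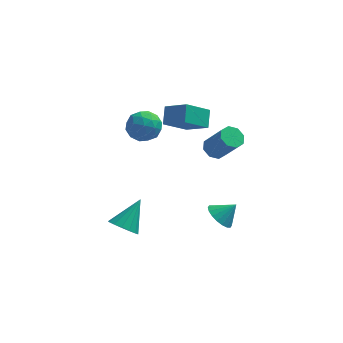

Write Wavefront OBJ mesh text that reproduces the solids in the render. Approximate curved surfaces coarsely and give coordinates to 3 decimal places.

v 1.757 0.351 0.79
v 2.368 0.205 0.361
v 3.333 -0.516 1.982
v 2.723 -0.371 2.41
v 2.38 0.739 0.592
v 3.345 0.017 2.213
v 2.027 1.046 0.938
v 2.993 0.324 2.559
v 1.516 0.945 1.198
v 2.482 0.223 2.819
v 1.147 0.496 1.218
v 2.112 -0.225 2.839
v 1.135 -0.037 0.987
v 2.1 -0.759 2.608
v 1.487 -0.344 0.641
v 2.453 -1.066 2.262
v 1.998 -0.243 0.381
v 2.964 -0.965 2.002
v -2.559 0.434 1.919
v -1.825 0.992 2.467
v -2.415 -0.872 3.053
v -1.681 -0.314 3.601
v -2.704 0.007 3.595
v -2.793 0.814 2.894
v -1.447 -0.694 2.626
v -1.536 0.113 1.925
v -1.138 0.294 2.905
v -1.915 0.728 3.503
v -2.325 -0.608 2.017
v -3.102 -0.174 2.615
v -2.205 0.827 2.094
v -2.035 -0.707 3.426
v -2.636 -0.519 3.423
v -2.205 -0.191 3.745
v -2.774 0.723 2.344
v -2.343 1.051 2.667
v -2.859 0.472 3.329
v -1.897 -0.931 2.853
v -1.466 -0.603 3.176
v -2.035 0.311 1.775
v -1.604 0.639 2.097
v -1.381 -0.352 2.191
v -1.37 0.745 2.673
v -1.285 -0.022 3.339
v -1.147 -0.246 2.766
v -1.199 0.229 2.354
v -1.826 1 3.025
v -1.741 0.233 3.691
v -2.343 0.422 3.687
v -2.395 0.896 3.275
v -1.422 0.59 3.282
v -2.499 -0.113 1.829
v -2.414 -0.88 2.495
v -1.845 -0.776 2.245
v -1.897 -0.302 1.833
v -2.955 0.142 2.181
v -2.87 -0.625 2.847
v -3.041 -0.109 3.166
v -3.093 0.366 2.754
v -2.818 -0.47 2.238
v -3.108 -2.837 -3.596
v -2.657 -2.398 -4.281
v -2.232 -1.563 -2.204
v -3.074 -2.162 -4.235
v -3.5 -2.107 -4.017
v -3.821 -2.247 -3.687
v -3.951 -2.546 -3.332
v -3.854 -2.922 -3.048
v -3.558 -3.276 -2.911
v -3.141 -3.512 -2.957
v -2.715 -3.567 -3.175
v -2.394 -3.426 -3.505
v -2.265 -3.128 -3.86
v -2.361 -2.751 -4.144
v 0.167 -1.06 4.107
v 0.217 -0.14 4.86
v -1.05 -0.315 3.278
v -1 0.605 4.031
v 1.4 -0.245 3.029
v 1.45 0.675 3.782
v 0.183 0.5 2.2
v 0.233 1.42 2.953
v 2.137 -1.79 -3.309
v 2.741 -2.323 -3.773
v 3.023 -1.55 -2.431
v 2.803 -1.948 -3.938
v 2.733 -1.542 -3.978
v 2.545 -1.185 -3.886
v 2.277 -0.948 -3.679
v 1.98 -0.877 -3.399
v 1.715 -0.987 -3.101
v 1.533 -1.257 -2.844
v 1.471 -1.631 -2.68
v 1.541 -2.037 -2.64
v 1.729 -2.394 -2.732
v 1.997 -2.631 -2.939
v 2.294 -2.702 -3.219
v 2.559 -2.592 -3.517
f 2 1 5
f 2 5 3
f 3 5 6
f 3 6 4
f 5 1 7
f 5 7 6
f 6 7 8
f 6 8 4
f 7 1 9
f 7 9 8
f 8 9 10
f 8 10 4
f 9 1 11
f 9 11 10
f 10 11 12
f 10 12 4
f 11 1 13
f 11 13 12
f 12 13 14
f 12 14 4
f 13 1 15
f 13 15 14
f 14 15 16
f 14 16 4
f 15 1 17
f 15 17 16
f 16 17 18
f 16 18 4
f 17 1 2
f 17 2 18
f 18 2 3
f 18 3 4
f 19 56 35
f 56 30 59
f 35 59 24
f 56 59 35
f 19 35 31
f 35 24 36
f 31 36 20
f 35 36 31
f 19 31 40
f 31 20 41
f 40 41 26
f 31 41 40
f 19 40 52
f 40 26 55
f 52 55 29
f 40 55 52
f 19 52 56
f 52 29 60
f 56 60 30
f 52 60 56
f 20 36 47
f 36 24 50
f 47 50 28
f 36 50 47
f 24 59 37
f 59 30 58
f 37 58 23
f 59 58 37
f 30 60 57
f 60 29 53
f 57 53 21
f 60 53 57
f 29 55 54
f 55 26 42
f 54 42 25
f 55 42 54
f 26 41 46
f 41 20 43
f 46 43 27
f 41 43 46
f 22 48 34
f 48 28 49
f 34 49 23
f 48 49 34
f 22 34 32
f 34 23 33
f 32 33 21
f 34 33 32
f 22 32 39
f 32 21 38
f 39 38 25
f 32 38 39
f 22 39 44
f 39 25 45
f 44 45 27
f 39 45 44
f 22 44 48
f 44 27 51
f 48 51 28
f 44 51 48
f 23 49 37
f 49 28 50
f 37 50 24
f 49 50 37
f 21 33 57
f 33 23 58
f 57 58 30
f 33 58 57
f 25 38 54
f 38 21 53
f 54 53 29
f 38 53 54
f 27 45 46
f 45 25 42
f 46 42 26
f 45 42 46
f 28 51 47
f 51 27 43
f 47 43 20
f 51 43 47
f 62 61 64
f 62 64 63
f 64 61 65
f 64 65 63
f 65 61 66
f 65 66 63
f 66 61 67
f 66 67 63
f 67 61 68
f 67 68 63
f 68 61 69
f 68 69 63
f 69 61 70
f 69 70 63
f 70 61 71
f 70 71 63
f 71 61 72
f 71 72 63
f 72 61 73
f 72 73 63
f 73 61 74
f 73 74 63
f 74 61 62
f 74 62 63
f 76 78 75
f 79 76 75
f 75 78 77
f 77 79 75
f 76 82 78
f 80 76 79
f 80 82 76
f 78 82 77
f 81 79 77
f 77 82 81
f 81 80 79
f 82 80 81
f 84 83 86
f 84 86 85
f 86 83 87
f 86 87 85
f 87 83 88
f 87 88 85
f 88 83 89
f 88 89 85
f 89 83 90
f 89 90 85
f 90 83 91
f 90 91 85
f 91 83 92
f 91 92 85
f 92 83 93
f 92 93 85
f 93 83 94
f 93 94 85
f 94 83 95
f 94 95 85
f 95 83 96
f 95 96 85
f 96 83 97
f 96 97 85
f 97 83 98
f 97 98 85
f 98 83 84
f 98 84 85



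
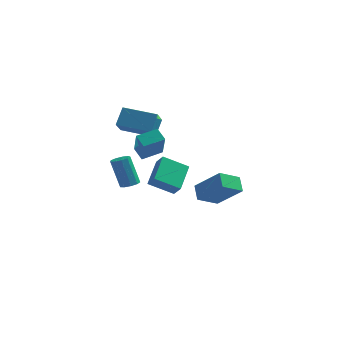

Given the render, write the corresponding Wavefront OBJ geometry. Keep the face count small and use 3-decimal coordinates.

v 0.05 2.52 -3.667
v -1.362 2.117 -2.851
v 0.121 4.207 -2.712
v -1.291 3.804 -1.896
v 0.531 2.136 -3.024
v -0.881 1.733 -2.208
v 0.602 3.823 -2.069
v -0.81 3.42 -1.253
v -0.694 -3.875 0.099
v -0.186 -3.738 0.258
v -0.777 -3.487 1.939
v -1.286 -3.625 1.781
v -0.373 -3.431 0.146
v -0.965 -3.181 1.827
v -0.711 -3.332 0.013
v -1.302 -3.082 1.694
v -1.041 -3.488 -0.08
v -1.632 -3.237 1.601
v -1.209 -3.824 -0.089
v -1.8 -3.574 1.592
v -1.136 -4.185 -0.01
v -1.727 -3.934 1.672
v -0.856 -4.4 0.121
v -1.448 -4.15 1.802
v -0.501 -4.37 0.241
v -1.093 -4.12 1.922
v -0.236 -4.109 0.295
v -0.828 -3.858 1.977
v -0.781 -2.681 2.14
v -0.38 -3.742 3.614
v 0.147 -1.928 2.429
v 0.548 -2.988 3.904
v -0.248 -3.152 1.656
v 0.153 -4.212 3.131
v 0.68 -2.398 1.946
v 1.081 -3.459 3.42
v 2.248 3.824 -4.824
v 1.311 2.86 -4.136
v 1.893 4.635 -4.171
v 0.956 3.671 -3.484
v 3.784 3.349 -3.396
v 2.847 2.385 -2.709
v 3.429 4.16 -2.744
v 2.492 3.196 -2.056
v -2.15 -1.349 3.19
v -1.977 -0.59 4.169
v -2.241 -0.094 2.234
v -2.068 0.664 3.213
v -0.212 -1.424 2.907
v -0.039 -0.666 3.886
v -0.303 -0.17 1.951
v -0.13 0.589 2.93
f 2 4 1
f 5 2 1
f 1 4 3
f 3 5 1
f 2 8 4
f 6 2 5
f 6 8 2
f 4 8 3
f 7 5 3
f 3 8 7
f 7 6 5
f 8 6 7
f 10 9 13
f 10 13 11
f 11 13 14
f 11 14 12
f 13 9 15
f 13 15 14
f 14 15 16
f 14 16 12
f 15 9 17
f 15 17 16
f 16 17 18
f 16 18 12
f 17 9 19
f 17 19 18
f 18 19 20
f 18 20 12
f 19 9 21
f 19 21 20
f 20 21 22
f 20 22 12
f 21 9 23
f 21 23 22
f 22 23 24
f 22 24 12
f 23 9 25
f 23 25 24
f 24 25 26
f 24 26 12
f 25 9 27
f 25 27 26
f 26 27 28
f 26 28 12
f 27 9 10
f 27 10 28
f 28 10 11
f 28 11 12
f 30 32 29
f 33 30 29
f 29 32 31
f 31 33 29
f 30 36 32
f 34 30 33
f 34 36 30
f 32 36 31
f 35 33 31
f 31 36 35
f 35 34 33
f 36 34 35
f 38 40 37
f 41 38 37
f 37 40 39
f 39 41 37
f 38 44 40
f 42 38 41
f 42 44 38
f 40 44 39
f 43 41 39
f 39 44 43
f 43 42 41
f 44 42 43
f 46 48 45
f 49 46 45
f 45 48 47
f 47 49 45
f 46 52 48
f 50 46 49
f 50 52 46
f 48 52 47
f 51 49 47
f 47 52 51
f 51 50 49
f 52 50 51



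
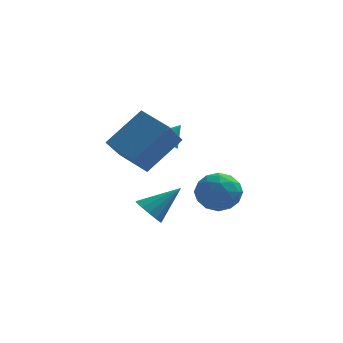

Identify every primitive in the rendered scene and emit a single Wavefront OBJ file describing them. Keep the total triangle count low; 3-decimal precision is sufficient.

v -1.962 0.815 1.685
v -1.549 1.026 1.259
v -1.378 1.185 2.435
v -1.724 1.243 1.288
v -1.947 1.375 1.397
v -2.172 1.396 1.562
v -2.356 1.302 1.752
v -2.462 1.112 1.928
v -2.469 0.862 2.056
v -2.375 0.604 2.111
v -2.2 0.387 2.082
v -1.978 0.255 1.974
v -1.752 0.234 1.808
v -1.568 0.328 1.619
v -1.462 0.518 1.442
v -1.455 0.767 1.314
v -2.36 -1.648 1.058
v -2.716 -2.823 2.176
v -3.528 -0.815 1.563
v -3.883 -1.99 2.68
v -1.117 -0.73 2.42
v -1.472 -1.905 3.537
v -2.284 0.103 2.924
v -2.64 -1.072 4.042
v -0.486 1.852 -1.036
v 0.523 1.993 -1.06
v -0.263 0.227 -1.22
v 0.746 0.368 -1.244
v 0.231 0.519 -0.377
v 0.093 1.523 -0.263
v 0.167 0.697 -2.017
v 0.029 1.701 -1.903
v 0.927 1.279 -1.666
v 0.967 1.17 -0.653
v -0.707 1.05 -1.627
v -0.667 0.941 -0.614
v -0.001 2.065 -1.032
v 0.261 0.155 -1.248
v -0.042 0.244 -0.739
v 0.552 0.327 -0.753
v -0.254 1.789 -0.563
v 0.34 1.872 -0.578
v 0.168 1.006 -0.176
v -0.08 0.348 -1.702
v 0.514 0.431 -1.717
v -0.292 1.893 -1.527
v 0.302 1.976 -1.541
v 0.092 1.214 -2.104
v 0.83 1.728 -1.402
v 0.961 0.773 -1.511
v 0.62 0.966 -1.965
v 0.539 1.557 -1.898
v 0.853 1.664 -0.807
v 0.984 0.709 -0.915
v 0.681 0.798 -0.406
v 0.6 1.388 -0.339
v 1.09 1.244 -1.163
v -0.724 1.511 -1.365
v -0.593 0.556 -1.473
v -0.34 0.832 -1.941
v -0.421 1.422 -1.874
v -0.701 1.447 -0.769
v -0.57 0.492 -0.878
v -0.279 0.663 -0.382
v -0.36 1.254 -0.315
v -0.83 0.976 -1.117
v -2.517 -0.04 -1.855
v -2 -0.44 -2.203
v -1.303 0.56 -0.745
v -2.01 -0.069 -2.393
v -2.18 0.311 -2.412
v -2.457 0.58 -2.255
v -2.753 0.652 -1.97
v -2.974 0.504 -1.649
v -3.05 0.184 -1.393
v -2.956 -0.208 -1.284
v -2.723 -0.546 -1.356
v -2.424 -0.723 -1.586
v -2.155 -0.684 -1.902
f 2 1 4
f 2 4 3
f 4 1 5
f 4 5 3
f 5 1 6
f 5 6 3
f 6 1 7
f 6 7 3
f 7 1 8
f 7 8 3
f 8 1 9
f 8 9 3
f 9 1 10
f 9 10 3
f 10 1 11
f 10 11 3
f 11 1 12
f 11 12 3
f 12 1 13
f 12 13 3
f 13 1 14
f 13 14 3
f 14 1 15
f 14 15 3
f 15 1 16
f 15 16 3
f 16 1 2
f 16 2 3
f 18 20 17
f 21 18 17
f 17 20 19
f 19 21 17
f 18 24 20
f 22 18 21
f 22 24 18
f 20 24 19
f 23 21 19
f 19 24 23
f 23 22 21
f 24 22 23
f 25 62 41
f 62 36 65
f 41 65 30
f 62 65 41
f 25 41 37
f 41 30 42
f 37 42 26
f 41 42 37
f 25 37 46
f 37 26 47
f 46 47 32
f 37 47 46
f 25 46 58
f 46 32 61
f 58 61 35
f 46 61 58
f 25 58 62
f 58 35 66
f 62 66 36
f 58 66 62
f 26 42 53
f 42 30 56
f 53 56 34
f 42 56 53
f 30 65 43
f 65 36 64
f 43 64 29
f 65 64 43
f 36 66 63
f 66 35 59
f 63 59 27
f 66 59 63
f 35 61 60
f 61 32 48
f 60 48 31
f 61 48 60
f 32 47 52
f 47 26 49
f 52 49 33
f 47 49 52
f 28 54 40
f 54 34 55
f 40 55 29
f 54 55 40
f 28 40 38
f 40 29 39
f 38 39 27
f 40 39 38
f 28 38 45
f 38 27 44
f 45 44 31
f 38 44 45
f 28 45 50
f 45 31 51
f 50 51 33
f 45 51 50
f 28 50 54
f 50 33 57
f 54 57 34
f 50 57 54
f 29 55 43
f 55 34 56
f 43 56 30
f 55 56 43
f 27 39 63
f 39 29 64
f 63 64 36
f 39 64 63
f 31 44 60
f 44 27 59
f 60 59 35
f 44 59 60
f 33 51 52
f 51 31 48
f 52 48 32
f 51 48 52
f 34 57 53
f 57 33 49
f 53 49 26
f 57 49 53
f 68 67 70
f 68 70 69
f 70 67 71
f 70 71 69
f 71 67 72
f 71 72 69
f 72 67 73
f 72 73 69
f 73 67 74
f 73 74 69
f 74 67 75
f 74 75 69
f 75 67 76
f 75 76 69
f 76 67 77
f 76 77 69
f 77 67 78
f 77 78 69
f 78 67 79
f 78 79 69
f 79 67 68
f 79 68 69



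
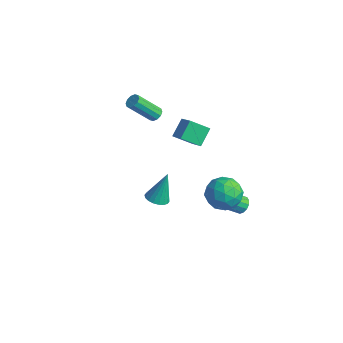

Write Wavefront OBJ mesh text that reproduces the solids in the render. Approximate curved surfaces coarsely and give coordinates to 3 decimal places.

v 1.133 2.455 -4.605
v 1.666 2.139 -4.716
v 1.021 0.588 -3.407
v 0.487 0.905 -3.295
v 1.732 2.329 -4.459
v 1.087 0.778 -3.15
v 1.638 2.552 -4.241
v 0.993 1.001 -2.932
v 1.408 2.75 -4.121
v 0.763 1.199 -2.811
v 1.105 2.868 -4.13
v 0.459 1.317 -2.82
v 0.808 2.876 -4.266
v 0.163 1.325 -2.956
v 0.599 2.772 -4.493
v -0.046 1.221 -3.184
v 0.533 2.582 -4.75
v -0.112 1.031 -3.441
v 0.627 2.359 -4.968
v -0.018 0.808 -3.659
v 0.857 2.161 -5.089
v 0.212 0.61 -3.779
v 1.161 2.043 -5.08
v 0.515 0.492 -3.77
v 1.457 2.035 -4.944
v 0.812 0.484 -3.634
v -3.024 -0.7 2.704
v -2.551 -0.687 2.897
v -3.124 -1.906 4.388
v -3.596 -1.92 4.196
v -2.716 -0.451 3.026
v -3.289 -1.67 4.518
v -2.998 -0.311 3.032
v -3.571 -1.53 4.524
v -3.29 -0.319 2.913
v -3.863 -1.538 4.405
v -3.48 -0.473 2.714
v -4.053 -1.692 4.206
v -3.496 -0.714 2.512
v -4.069 -1.933 4.003
v -3.331 -0.95 2.382
v -3.904 -2.169 3.874
v -3.049 -1.09 2.376
v -3.622 -2.309 3.868
v -2.757 -1.082 2.495
v -3.33 -2.301 3.987
v -2.567 -0.928 2.694
v -3.14 -2.147 4.186
v 1.777 -4.296 0.569
v 2.452 -4.071 0.453
v 1.863 -3.604 2.411
v 2.276 -3.818 0.366
v 2.002 -3.659 0.319
v 1.683 -3.626 0.322
v 1.383 -3.726 0.373
v 1.161 -3.938 0.463
v 1.061 -4.222 0.574
v 1.103 -4.52 0.684
v 1.278 -4.774 0.771
v 1.552 -4.933 0.818
v 1.871 -4.965 0.816
v 2.171 -4.866 0.764
v 2.393 -4.653 0.674
v 2.493 -4.37 0.563
v 1.432 1.453 -1.268
v 2.557 1.146 -1.544
v 0.763 0.074 -2.456
v 1.888 -0.233 -2.732
v 1.46 -0.451 -1.634
v 1.874 0.401 -0.9
v 1.446 0.819 -3.1
v 1.86 1.671 -2.366
v 2.566 0.753 -2.677
v 2.574 -0.031 -1.771
v 0.746 1.251 -2.229
v 0.754 0.467 -1.323
v 2.054 1.421 -1.302
v 1.266 -0.201 -2.698
v 1.015 -0.328 -2.053
v 1.676 -0.509 -2.215
v 1.652 0.983 -0.923
v 2.313 0.802 -1.085
v 1.668 -0.136 -1.138
v 1.007 0.418 -2.915
v 1.668 0.237 -3.077
v 1.644 1.729 -1.785
v 2.305 1.548 -1.947
v 1.652 1.356 -2.862
v 2.72 1.009 -2.13
v 2.326 0.199 -2.828
v 2.067 0.817 -3.045
v 2.31 1.318 -2.613
v 2.725 0.548 -1.597
v 2.331 -0.263 -2.296
v 2.08 -0.391 -1.65
v 2.323 0.11 -1.219
v 2.73 0.317 -2.263
v 0.989 1.483 -1.704
v 0.595 0.672 -2.403
v 0.997 1.11 -2.781
v 1.24 1.611 -2.35
v 0.994 1.021 -1.172
v 0.6 0.211 -1.87
v 1.01 -0.098 -1.387
v 1.253 0.403 -0.955
v 0.59 0.903 -1.737
v -3.273 0.717 -0.264
v -3.605 1.669 0.618
v -2.499 1.593 -0.918
v -2.831 2.545 -0.036
v -1.889 0.255 0.756
v -2.221 1.207 1.638
v -1.115 1.131 0.102
v -1.447 2.083 0.984
f 2 1 5
f 2 5 3
f 3 5 6
f 3 6 4
f 5 1 7
f 5 7 6
f 6 7 8
f 6 8 4
f 7 1 9
f 7 9 8
f 8 9 10
f 8 10 4
f 9 1 11
f 9 11 10
f 10 11 12
f 10 12 4
f 11 1 13
f 11 13 12
f 12 13 14
f 12 14 4
f 13 1 15
f 13 15 14
f 14 15 16
f 14 16 4
f 15 1 17
f 15 17 16
f 16 17 18
f 16 18 4
f 17 1 19
f 17 19 18
f 18 19 20
f 18 20 4
f 19 1 21
f 19 21 20
f 20 21 22
f 20 22 4
f 21 1 23
f 21 23 22
f 22 23 24
f 22 24 4
f 23 1 25
f 23 25 24
f 24 25 26
f 24 26 4
f 25 1 2
f 25 2 26
f 26 2 3
f 26 3 4
f 28 27 31
f 28 31 29
f 29 31 32
f 29 32 30
f 31 27 33
f 31 33 32
f 32 33 34
f 32 34 30
f 33 27 35
f 33 35 34
f 34 35 36
f 34 36 30
f 35 27 37
f 35 37 36
f 36 37 38
f 36 38 30
f 37 27 39
f 37 39 38
f 38 39 40
f 38 40 30
f 39 27 41
f 39 41 40
f 40 41 42
f 40 42 30
f 41 27 43
f 41 43 42
f 42 43 44
f 42 44 30
f 43 27 45
f 43 45 44
f 44 45 46
f 44 46 30
f 45 27 47
f 45 47 46
f 46 47 48
f 46 48 30
f 47 27 28
f 47 28 48
f 48 28 29
f 48 29 30
f 50 49 52
f 50 52 51
f 52 49 53
f 52 53 51
f 53 49 54
f 53 54 51
f 54 49 55
f 54 55 51
f 55 49 56
f 55 56 51
f 56 49 57
f 56 57 51
f 57 49 58
f 57 58 51
f 58 49 59
f 58 59 51
f 59 49 60
f 59 60 51
f 60 49 61
f 60 61 51
f 61 49 62
f 61 62 51
f 62 49 63
f 62 63 51
f 63 49 64
f 63 64 51
f 64 49 50
f 64 50 51
f 65 102 81
f 102 76 105
f 81 105 70
f 102 105 81
f 65 81 77
f 81 70 82
f 77 82 66
f 81 82 77
f 65 77 86
f 77 66 87
f 86 87 72
f 77 87 86
f 65 86 98
f 86 72 101
f 98 101 75
f 86 101 98
f 65 98 102
f 98 75 106
f 102 106 76
f 98 106 102
f 66 82 93
f 82 70 96
f 93 96 74
f 82 96 93
f 70 105 83
f 105 76 104
f 83 104 69
f 105 104 83
f 76 106 103
f 106 75 99
f 103 99 67
f 106 99 103
f 75 101 100
f 101 72 88
f 100 88 71
f 101 88 100
f 72 87 92
f 87 66 89
f 92 89 73
f 87 89 92
f 68 94 80
f 94 74 95
f 80 95 69
f 94 95 80
f 68 80 78
f 80 69 79
f 78 79 67
f 80 79 78
f 68 78 85
f 78 67 84
f 85 84 71
f 78 84 85
f 68 85 90
f 85 71 91
f 90 91 73
f 85 91 90
f 68 90 94
f 90 73 97
f 94 97 74
f 90 97 94
f 69 95 83
f 95 74 96
f 83 96 70
f 95 96 83
f 67 79 103
f 79 69 104
f 103 104 76
f 79 104 103
f 71 84 100
f 84 67 99
f 100 99 75
f 84 99 100
f 73 91 92
f 91 71 88
f 92 88 72
f 91 88 92
f 74 97 93
f 97 73 89
f 93 89 66
f 97 89 93
f 108 110 107
f 111 108 107
f 107 110 109
f 109 111 107
f 108 114 110
f 112 108 111
f 112 114 108
f 110 114 109
f 113 111 109
f 109 114 113
f 113 112 111
f 114 112 113



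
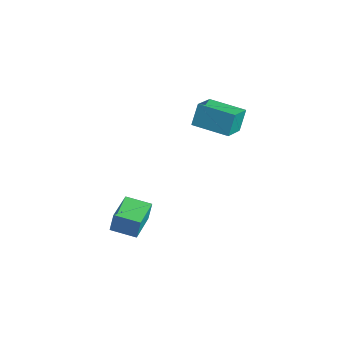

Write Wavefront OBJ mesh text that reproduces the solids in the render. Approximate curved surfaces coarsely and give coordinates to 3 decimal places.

v 1.702 -2.298 -3.056
v 1.718 -2.075 -2.071
v 0.686 -0.833 -3.372
v 0.702 -0.61 -2.387
v 2.778 -1.59 -3.233
v 2.794 -1.367 -2.248
v 1.762 -0.125 -3.549
v 1.778 0.098 -2.564
v 2.617 1.708 2.979
v 2.418 2.245 4.022
v 2.027 2.885 2.261
v 1.827 3.422 3.304
v 4.253 2.478 2.896
v 4.053 3.015 3.939
v 3.662 3.655 2.178
v 3.463 4.192 3.221
f 2 4 1
f 5 2 1
f 1 4 3
f 3 5 1
f 2 8 4
f 6 2 5
f 6 8 2
f 4 8 3
f 7 5 3
f 3 8 7
f 7 6 5
f 8 6 7
f 10 12 9
f 13 10 9
f 9 12 11
f 11 13 9
f 10 16 12
f 14 10 13
f 14 16 10
f 12 16 11
f 15 13 11
f 11 16 15
f 15 14 13
f 16 14 15



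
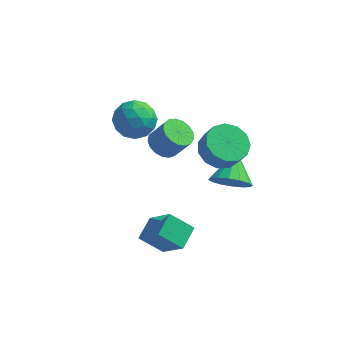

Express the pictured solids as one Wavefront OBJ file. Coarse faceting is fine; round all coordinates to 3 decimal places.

v 3.365 1.415 -2.213
v 4.425 1.439 -2.218
v 3.335 2.945 -1.247
v 4.274 1.718 -2.666
v 3.88 1.916 -2.992
v 3.348 1.98 -3.109
v 2.82 1.892 -2.987
v 2.439 1.676 -2.657
v 2.305 1.39 -2.208
v 2.456 1.111 -1.76
v 2.85 0.913 -1.434
v 3.383 0.849 -1.316
v 3.91 0.937 -1.439
v 4.292 1.153 -1.769
v -0.809 2.315 1.476
v -0.382 1.699 2.302
v -2.018 1.021 1.138
v -1.591 0.405 1.964
v -2.146 1.343 2.197
v -1.399 2.143 2.406
v -1.001 0.577 1.034
v -0.254 1.377 1.243
v -0.501 0.625 2.028
v -1.208 1.099 2.747
v -1.192 1.621 0.693
v -1.899 2.095 1.412
v -0.489 2.12 1.919
v -1.911 0.6 1.521
v -2.237 1.151 1.658
v -1.986 0.789 2.144
v -1.087 2.381 1.98
v -0.836 2.02 2.465
v -1.873 1.81 2.404
v -1.564 0.7 0.975
v -1.313 0.339 1.46
v -0.414 1.931 1.296
v -0.163 1.569 1.782
v -0.527 0.91 1.036
v -0.308 1.128 2.243
v -1.019 0.367 2.044
v -0.672 0.468 1.498
v -0.233 0.938 1.621
v -0.724 1.406 2.666
v -1.435 0.646 2.467
v -1.761 1.197 2.604
v -1.322 1.667 2.727
v -0.794 0.775 2.505
v -0.965 2.074 0.973
v -1.676 1.314 0.774
v -1.078 1.053 0.713
v -0.639 1.523 0.836
v -1.381 2.353 1.396
v -2.092 1.592 1.197
v -2.167 1.782 1.819
v -1.728 2.252 1.942
v -1.606 1.945 0.935
v 0.129 1.399 0.075
v 0.826 1.5 -0.383
v 1.588 1.462 0.767
v 0.891 1.361 1.225
v 0.713 1.876 -0.296
v 1.475 1.838 0.854
v 0.466 2.143 -0.123
v 1.228 2.104 1.027
v 0.142 2.239 0.094
v 0.904 2.2 1.244
v -0.185 2.143 0.308
v 0.577 2.104 1.458
v -0.44 1.876 0.468
v 0.322 1.838 1.618
v -0.565 1.501 0.538
v 0.197 1.462 1.688
v -0.53 1.102 0.502
v 0.232 1.063 1.652
v -0.345 0.771 0.368
v 0.417 0.732 1.518
v -0.051 0.584 0.167
v 0.711 0.546 1.317
v 0.284 0.584 -0.055
v 1.046 0.545 1.095
v 0.584 0.771 -0.247
v 1.346 0.732 0.903
v 0.779 1.101 -0.366
v 1.541 1.063 0.784
v 0.184 -3.634 -2.015
v 1.287 -4.393 -0.61
v 0.439 -2.503 -1.605
v 1.541 -3.261 -0.2
v 1.299 -3.579 -2.86
v 2.401 -4.337 -1.455
v 1.553 -2.447 -2.45
v 2.656 -3.206 -1.045
v 3.346 -1.277 3.037
v 4.277 -0.917 2.712
v 4.725 -1.223 3.657
v 3.794 -1.583 3.983
v 4.01 -0.465 2.985
v 4.458 -0.771 3.93
v 3.532 -0.271 3.275
v 3.98 -0.577 4.22
v 2.995 -0.397 3.489
v 3.443 -0.703 4.434
v 2.569 -0.801 3.56
v 3.018 -1.108 4.505
v 2.39 -1.357 3.465
v 2.839 -1.663 4.41
v 2.514 -1.888 3.234
v 2.963 -2.194 4.179
v 2.903 -2.224 2.941
v 3.351 -2.53 3.886
v 3.432 -2.26 2.678
v 3.88 -2.566 3.623
v 3.933 -1.983 2.53
v 4.382 -2.29 3.475
v 4.248 -1.483 2.542
v 4.697 -1.789 3.487
f 2 1 4
f 2 4 3
f 4 1 5
f 4 5 3
f 5 1 6
f 5 6 3
f 6 1 7
f 6 7 3
f 7 1 8
f 7 8 3
f 8 1 9
f 8 9 3
f 9 1 10
f 9 10 3
f 10 1 11
f 10 11 3
f 11 1 12
f 11 12 3
f 12 1 13
f 12 13 3
f 13 1 14
f 13 14 3
f 14 1 2
f 14 2 3
f 15 52 31
f 52 26 55
f 31 55 20
f 52 55 31
f 15 31 27
f 31 20 32
f 27 32 16
f 31 32 27
f 15 27 36
f 27 16 37
f 36 37 22
f 27 37 36
f 15 36 48
f 36 22 51
f 48 51 25
f 36 51 48
f 15 48 52
f 48 25 56
f 52 56 26
f 48 56 52
f 16 32 43
f 32 20 46
f 43 46 24
f 32 46 43
f 20 55 33
f 55 26 54
f 33 54 19
f 55 54 33
f 26 56 53
f 56 25 49
f 53 49 17
f 56 49 53
f 25 51 50
f 51 22 38
f 50 38 21
f 51 38 50
f 22 37 42
f 37 16 39
f 42 39 23
f 37 39 42
f 18 44 30
f 44 24 45
f 30 45 19
f 44 45 30
f 18 30 28
f 30 19 29
f 28 29 17
f 30 29 28
f 18 28 35
f 28 17 34
f 35 34 21
f 28 34 35
f 18 35 40
f 35 21 41
f 40 41 23
f 35 41 40
f 18 40 44
f 40 23 47
f 44 47 24
f 40 47 44
f 19 45 33
f 45 24 46
f 33 46 20
f 45 46 33
f 17 29 53
f 29 19 54
f 53 54 26
f 29 54 53
f 21 34 50
f 34 17 49
f 50 49 25
f 34 49 50
f 23 41 42
f 41 21 38
f 42 38 22
f 41 38 42
f 24 47 43
f 47 23 39
f 43 39 16
f 47 39 43
f 58 57 61
f 58 61 59
f 59 61 62
f 59 62 60
f 61 57 63
f 61 63 62
f 62 63 64
f 62 64 60
f 63 57 65
f 63 65 64
f 64 65 66
f 64 66 60
f 65 57 67
f 65 67 66
f 66 67 68
f 66 68 60
f 67 57 69
f 67 69 68
f 68 69 70
f 68 70 60
f 69 57 71
f 69 71 70
f 70 71 72
f 70 72 60
f 71 57 73
f 71 73 72
f 72 73 74
f 72 74 60
f 73 57 75
f 73 75 74
f 74 75 76
f 74 76 60
f 75 57 77
f 75 77 76
f 76 77 78
f 76 78 60
f 77 57 79
f 77 79 78
f 78 79 80
f 78 80 60
f 79 57 81
f 79 81 80
f 80 81 82
f 80 82 60
f 81 57 83
f 81 83 82
f 82 83 84
f 82 84 60
f 83 57 58
f 83 58 84
f 84 58 59
f 84 59 60
f 86 88 85
f 89 86 85
f 85 88 87
f 87 89 85
f 86 92 88
f 90 86 89
f 90 92 86
f 88 92 87
f 91 89 87
f 87 92 91
f 91 90 89
f 92 90 91
f 94 93 97
f 94 97 95
f 95 97 98
f 95 98 96
f 97 93 99
f 97 99 98
f 98 99 100
f 98 100 96
f 99 93 101
f 99 101 100
f 100 101 102
f 100 102 96
f 101 93 103
f 101 103 102
f 102 103 104
f 102 104 96
f 103 93 105
f 103 105 104
f 104 105 106
f 104 106 96
f 105 93 107
f 105 107 106
f 106 107 108
f 106 108 96
f 107 93 109
f 107 109 108
f 108 109 110
f 108 110 96
f 109 93 111
f 109 111 110
f 110 111 112
f 110 112 96
f 111 93 113
f 111 113 112
f 112 113 114
f 112 114 96
f 113 93 115
f 113 115 114
f 114 115 116
f 114 116 96
f 115 93 94
f 115 94 116
f 116 94 95
f 116 95 96



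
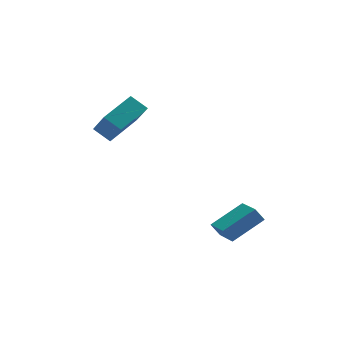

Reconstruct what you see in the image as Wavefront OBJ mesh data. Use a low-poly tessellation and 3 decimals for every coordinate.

v -3.143 0.425 3.836
v -3.843 1.023 4.492
v -3.418 1.531 2.535
v -4.118 2.129 3.19
v -1.482 1.631 4.51
v -2.182 2.229 5.165
v -1.757 2.737 3.208
v -2.457 3.335 3.864
v 1.358 -3.286 -2.618
v 0.917 -3.144 -1.905
v 1.211 -1.763 -3.012
v 0.771 -1.621 -2.299
v 3.109 -2.859 -1.621
v 2.669 -2.717 -0.908
v 2.963 -1.336 -2.015
v 2.522 -1.194 -1.302
f 2 4 1
f 5 2 1
f 1 4 3
f 3 5 1
f 2 8 4
f 6 2 5
f 6 8 2
f 4 8 3
f 7 5 3
f 3 8 7
f 7 6 5
f 8 6 7
f 10 12 9
f 13 10 9
f 9 12 11
f 11 13 9
f 10 16 12
f 14 10 13
f 14 16 10
f 12 16 11
f 15 13 11
f 11 16 15
f 15 14 13
f 16 14 15



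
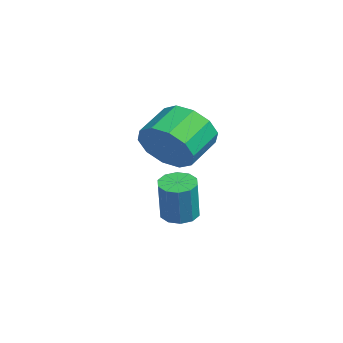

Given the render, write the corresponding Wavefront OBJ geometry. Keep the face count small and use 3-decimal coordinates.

v -1.216 -0.502 -3.968
v -0.866 -0.938 -4.121
v -0.474 -1.114 -2.726
v -0.824 -0.678 -2.572
v -0.677 -0.633 -4.136
v -0.285 -0.81 -2.741
v -0.694 -0.279 -4.086
v -0.302 -0.455 -2.691
v -0.91 -0.009 -3.991
v -0.518 -0.186 -2.596
v -1.244 0.072 -3.887
v -0.852 -0.105 -2.492
v -1.566 -0.066 -3.814
v -1.174 -0.242 -2.419
v -1.755 -0.37 -3.799
v -1.363 -0.547 -2.404
v -1.738 -0.725 -3.849
v -1.346 -0.901 -2.454
v -1.522 -0.994 -3.944
v -1.13 -1.171 -2.549
v -1.188 -1.075 -4.048
v -0.796 -1.252 -2.653
v 0.018 -1.262 -0.854
v 0.553 -1.318 -0.095
v -0.103 -0.435 0.432
v -0.638 -0.378 -0.326
v 0.788 -0.932 -0.45
v 0.132 -0.048 0.078
v 0.729 -0.672 -0.959
v 0.073 0.212 -0.431
v 0.398 -0.637 -1.428
v -0.257 0.247 -0.9
v -0.078 -0.841 -1.678
v -0.733 0.043 -1.15
v -0.517 -1.205 -1.612
v -1.173 -0.322 -1.085
v -0.752 -1.592 -1.258
v -1.408 -0.708 -0.73
v -0.693 -1.852 -0.749
v -1.349 -0.968 -0.221
v -0.363 -1.887 -0.28
v -1.018 -1.003 0.248
v 0.113 -1.683 -0.03
v -0.542 -0.799 0.498
f 2 1 5
f 2 5 3
f 3 5 6
f 3 6 4
f 5 1 7
f 5 7 6
f 6 7 8
f 6 8 4
f 7 1 9
f 7 9 8
f 8 9 10
f 8 10 4
f 9 1 11
f 9 11 10
f 10 11 12
f 10 12 4
f 11 1 13
f 11 13 12
f 12 13 14
f 12 14 4
f 13 1 15
f 13 15 14
f 14 15 16
f 14 16 4
f 15 1 17
f 15 17 16
f 16 17 18
f 16 18 4
f 17 1 19
f 17 19 18
f 18 19 20
f 18 20 4
f 19 1 21
f 19 21 20
f 20 21 22
f 20 22 4
f 21 1 2
f 21 2 22
f 22 2 3
f 22 3 4
f 24 23 27
f 24 27 25
f 25 27 28
f 25 28 26
f 27 23 29
f 27 29 28
f 28 29 30
f 28 30 26
f 29 23 31
f 29 31 30
f 30 31 32
f 30 32 26
f 31 23 33
f 31 33 32
f 32 33 34
f 32 34 26
f 33 23 35
f 33 35 34
f 34 35 36
f 34 36 26
f 35 23 37
f 35 37 36
f 36 37 38
f 36 38 26
f 37 23 39
f 37 39 38
f 38 39 40
f 38 40 26
f 39 23 41
f 39 41 40
f 40 41 42
f 40 42 26
f 41 23 43
f 41 43 42
f 42 43 44
f 42 44 26
f 43 23 24
f 43 24 44
f 44 24 25
f 44 25 26



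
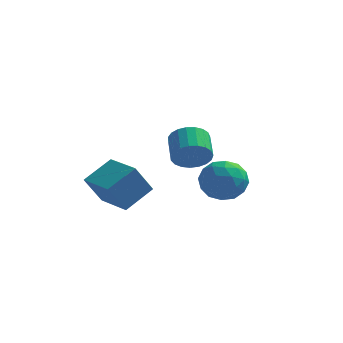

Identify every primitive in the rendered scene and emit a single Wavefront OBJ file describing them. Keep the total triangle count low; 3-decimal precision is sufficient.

v -2.633 -2.744 0.032
v -3.282 -3.284 1.472
v -1.696 -1.619 0.876
v -2.346 -2.159 2.316
v -1.234 -4.021 0.184
v -1.884 -4.561 1.624
v -0.298 -2.896 1.028
v -0.947 -3.436 2.468
v 2.115 -4.006 2.989
v 2.959 -3.281 3.215
v 3.021 -4.599 1.505
v 3.865 -3.874 1.731
v 3.685 -4.765 2.411
v 3.125 -4.399 3.328
v 2.855 -3.481 1.392
v 2.295 -3.115 2.309
v 3.416 -2.957 2.227
v 3.929 -3.75 2.858
v 2.051 -4.13 1.862
v 2.564 -4.923 2.493
v 2.457 -3.592 3.233
v 3.523 -4.288 1.487
v 3.417 -4.812 1.887
v 3.913 -4.386 2.02
v 2.555 -4.249 3.299
v 3.051 -3.822 3.432
v 3.478 -4.694 2.959
v 2.929 -4.058 1.288
v 3.425 -3.631 1.421
v 2.067 -3.494 2.7
v 2.563 -3.068 2.833
v 2.502 -3.186 1.761
v 3.222 -2.975 2.785
v 3.755 -3.323 1.912
v 3.161 -3.092 1.713
v 2.832 -2.877 2.252
v 3.524 -3.441 3.155
v 4.057 -3.789 2.282
v 3.951 -4.313 2.682
v 3.622 -4.098 3.222
v 3.793 -3.25 2.575
v 1.923 -4.091 2.438
v 2.456 -4.439 1.565
v 2.358 -3.782 1.498
v 2.029 -3.567 2.038
v 2.225 -4.557 2.808
v 2.758 -4.905 1.935
v 3.148 -5.003 2.468
v 2.819 -4.788 3.007
v 2.187 -4.63 2.145
v 0.695 0.637 1.527
v 1.276 1.116 0.915
v 0.886 2.363 1.522
v 0.305 1.883 2.133
v 0.928 1.107 0.711
v 0.538 2.353 1.318
v 0.54 1.016 0.647
v 0.15 2.263 1.254
v 0.179 0.86 0.736
v -0.211 2.107 1.343
v -0.093 0.666 0.962
v -0.483 1.912 1.568
v -0.229 0.466 1.285
v -0.619 1.712 1.891
v -0.205 0.296 1.65
v -0.595 1.542 2.256
v -0.025 0.184 1.993
v -0.415 1.431 2.6
v 0.279 0.151 2.256
v -0.111 1.398 2.863
v 0.655 0.202 2.393
v 0.265 1.449 3
v 1.038 0.329 2.38
v 0.648 1.575 2.987
v 1.361 0.508 2.219
v 0.972 1.754 2.826
v 1.57 0.71 1.939
v 1.18 1.956 2.546
v 1.627 0.899 1.587
v 1.237 2.145 2.194
v 1.523 1.042 1.225
v 1.133 2.289 1.832
f 2 4 1
f 5 2 1
f 1 4 3
f 3 5 1
f 2 8 4
f 6 2 5
f 6 8 2
f 4 8 3
f 7 5 3
f 3 8 7
f 7 6 5
f 8 6 7
f 9 46 25
f 46 20 49
f 25 49 14
f 46 49 25
f 9 25 21
f 25 14 26
f 21 26 10
f 25 26 21
f 9 21 30
f 21 10 31
f 30 31 16
f 21 31 30
f 9 30 42
f 30 16 45
f 42 45 19
f 30 45 42
f 9 42 46
f 42 19 50
f 46 50 20
f 42 50 46
f 10 26 37
f 26 14 40
f 37 40 18
f 26 40 37
f 14 49 27
f 49 20 48
f 27 48 13
f 49 48 27
f 20 50 47
f 50 19 43
f 47 43 11
f 50 43 47
f 19 45 44
f 45 16 32
f 44 32 15
f 45 32 44
f 16 31 36
f 31 10 33
f 36 33 17
f 31 33 36
f 12 38 24
f 38 18 39
f 24 39 13
f 38 39 24
f 12 24 22
f 24 13 23
f 22 23 11
f 24 23 22
f 12 22 29
f 22 11 28
f 29 28 15
f 22 28 29
f 12 29 34
f 29 15 35
f 34 35 17
f 29 35 34
f 12 34 38
f 34 17 41
f 38 41 18
f 34 41 38
f 13 39 27
f 39 18 40
f 27 40 14
f 39 40 27
f 11 23 47
f 23 13 48
f 47 48 20
f 23 48 47
f 15 28 44
f 28 11 43
f 44 43 19
f 28 43 44
f 17 35 36
f 35 15 32
f 36 32 16
f 35 32 36
f 18 41 37
f 41 17 33
f 37 33 10
f 41 33 37
f 52 51 55
f 52 55 53
f 53 55 56
f 53 56 54
f 55 51 57
f 55 57 56
f 56 57 58
f 56 58 54
f 57 51 59
f 57 59 58
f 58 59 60
f 58 60 54
f 59 51 61
f 59 61 60
f 60 61 62
f 60 62 54
f 61 51 63
f 61 63 62
f 62 63 64
f 62 64 54
f 63 51 65
f 63 65 64
f 64 65 66
f 64 66 54
f 65 51 67
f 65 67 66
f 66 67 68
f 66 68 54
f 67 51 69
f 67 69 68
f 68 69 70
f 68 70 54
f 69 51 71
f 69 71 70
f 70 71 72
f 70 72 54
f 71 51 73
f 71 73 72
f 72 73 74
f 72 74 54
f 73 51 75
f 73 75 74
f 74 75 76
f 74 76 54
f 75 51 77
f 75 77 76
f 76 77 78
f 76 78 54
f 77 51 79
f 77 79 78
f 78 79 80
f 78 80 54
f 79 51 81
f 79 81 80
f 80 81 82
f 80 82 54
f 81 51 52
f 81 52 82
f 82 52 53
f 82 53 54

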